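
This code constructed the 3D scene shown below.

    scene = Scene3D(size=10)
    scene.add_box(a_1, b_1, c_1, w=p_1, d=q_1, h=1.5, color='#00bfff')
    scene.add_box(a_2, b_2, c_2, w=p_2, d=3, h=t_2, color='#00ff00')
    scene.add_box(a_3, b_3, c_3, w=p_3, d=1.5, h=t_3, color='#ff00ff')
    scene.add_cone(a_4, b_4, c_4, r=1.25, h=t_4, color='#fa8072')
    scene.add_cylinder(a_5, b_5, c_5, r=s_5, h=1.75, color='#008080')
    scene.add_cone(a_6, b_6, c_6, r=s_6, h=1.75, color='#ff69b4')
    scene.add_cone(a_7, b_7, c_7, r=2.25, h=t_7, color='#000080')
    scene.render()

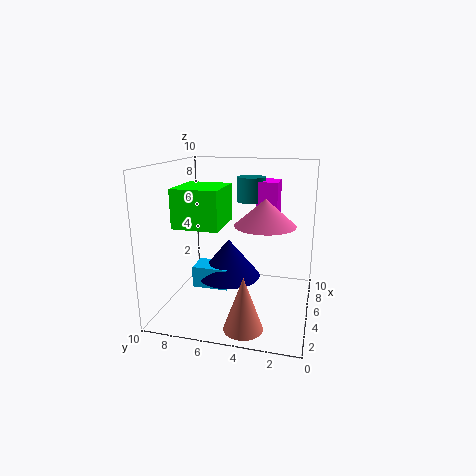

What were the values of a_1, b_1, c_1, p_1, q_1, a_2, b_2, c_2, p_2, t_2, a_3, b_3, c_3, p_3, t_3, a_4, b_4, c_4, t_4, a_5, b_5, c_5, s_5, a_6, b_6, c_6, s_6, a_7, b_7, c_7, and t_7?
a_1 = 3.75; b_1 = 5.5; c_1 = 1.5; p_1 = 1.75; q_1 = 2.5; a_2 = 2; b_2 = 5.5; c_2 = 6.25; p_2 = 3.25; t_2 = 2.5; a_3 = 6; b_3 = 2.5; c_3 = 6.25; p_3 = 2; t_3 = 2.5; a_4 = 1.5; b_4 = 3.75; c_4 = 0.25; t_4 = 3.5; a_5 = 6.75; b_5 = 4.5; c_5 = 7.25; s_5 = 1; a_6 = 4.25; b_6 = 3; c_6 = 6.25; s_6 = 2; a_7 = 5.25; b_7 = 5.75; c_7 = 2; t_7 = 2.75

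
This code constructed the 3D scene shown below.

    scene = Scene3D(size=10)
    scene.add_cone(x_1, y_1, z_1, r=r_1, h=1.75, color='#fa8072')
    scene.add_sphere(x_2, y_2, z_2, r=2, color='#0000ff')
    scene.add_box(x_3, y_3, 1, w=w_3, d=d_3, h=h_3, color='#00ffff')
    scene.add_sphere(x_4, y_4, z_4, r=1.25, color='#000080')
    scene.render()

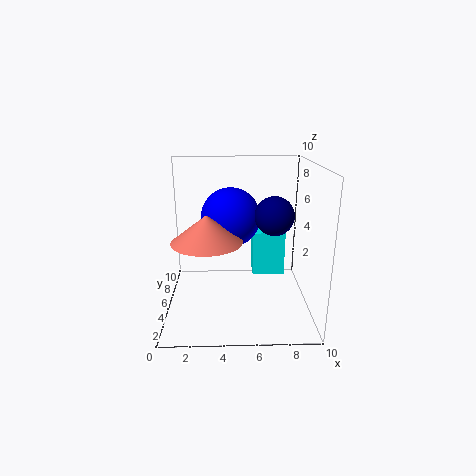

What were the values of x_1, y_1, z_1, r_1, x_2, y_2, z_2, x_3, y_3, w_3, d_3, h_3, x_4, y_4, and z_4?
x_1 = 3
y_1 = 3
z_1 = 5.5
r_1 = 2.25
x_2 = 4.5
y_2 = 5
z_2 = 6.5
x_3 = 6.25
y_3 = 7.25
w_3 = 2.5
d_3 = 2
h_3 = 3.5
x_4 = 7.25
y_4 = 3.5
z_4 = 7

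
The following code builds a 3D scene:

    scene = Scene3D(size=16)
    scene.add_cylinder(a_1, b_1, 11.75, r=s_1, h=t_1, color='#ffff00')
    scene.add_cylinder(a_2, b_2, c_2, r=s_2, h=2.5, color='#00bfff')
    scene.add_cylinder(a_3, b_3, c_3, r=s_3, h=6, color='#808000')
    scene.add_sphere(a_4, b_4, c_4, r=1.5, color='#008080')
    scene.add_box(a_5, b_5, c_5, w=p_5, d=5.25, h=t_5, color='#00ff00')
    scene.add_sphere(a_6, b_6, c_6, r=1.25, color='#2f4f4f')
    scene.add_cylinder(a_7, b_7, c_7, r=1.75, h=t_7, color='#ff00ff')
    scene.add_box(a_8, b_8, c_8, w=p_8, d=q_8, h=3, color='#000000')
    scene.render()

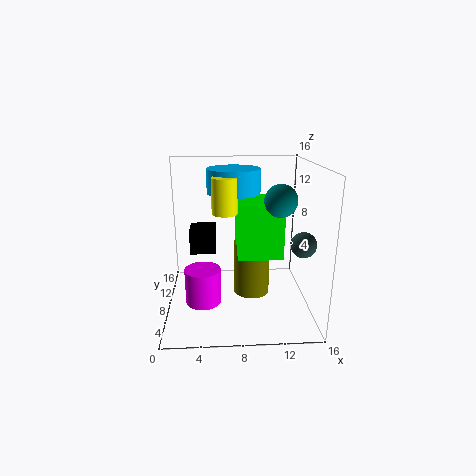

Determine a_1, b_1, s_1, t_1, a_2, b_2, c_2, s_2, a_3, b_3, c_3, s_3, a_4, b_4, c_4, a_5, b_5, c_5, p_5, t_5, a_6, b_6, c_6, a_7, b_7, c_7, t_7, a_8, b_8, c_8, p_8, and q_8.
a_1 = 6.5
b_1 = 4.75
s_1 = 1.25
t_1 = 3.5
a_2 = 7.5
b_2 = 7.25
c_2 = 13.25
s_2 = 2.75
a_3 = 9.5
b_3 = 7.5
c_3 = 1.75
s_3 = 2
a_4 = 11.5
b_4 = 2.5
c_4 = 13.5
a_5 = 7.75
b_5 = 3.5
c_5 = 7.25
p_5 = 4.5
t_5 = 5.5
a_6 = 14
b_6 = 3
c_6 = 9
a_7 = 4.25
b_7 = 3
c_7 = 3.25
t_7 = 3.5
a_8 = 2.25
b_8 = 11.75
c_8 = 4.5
p_8 = 3.25
q_8 = 3.75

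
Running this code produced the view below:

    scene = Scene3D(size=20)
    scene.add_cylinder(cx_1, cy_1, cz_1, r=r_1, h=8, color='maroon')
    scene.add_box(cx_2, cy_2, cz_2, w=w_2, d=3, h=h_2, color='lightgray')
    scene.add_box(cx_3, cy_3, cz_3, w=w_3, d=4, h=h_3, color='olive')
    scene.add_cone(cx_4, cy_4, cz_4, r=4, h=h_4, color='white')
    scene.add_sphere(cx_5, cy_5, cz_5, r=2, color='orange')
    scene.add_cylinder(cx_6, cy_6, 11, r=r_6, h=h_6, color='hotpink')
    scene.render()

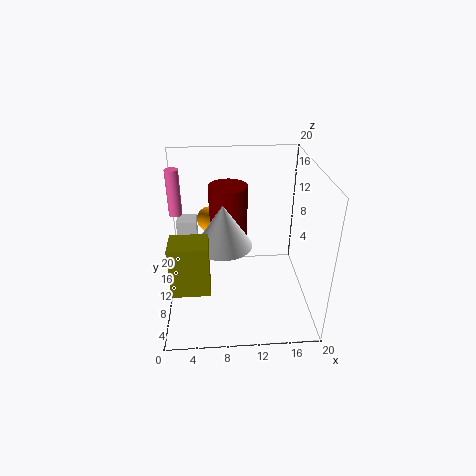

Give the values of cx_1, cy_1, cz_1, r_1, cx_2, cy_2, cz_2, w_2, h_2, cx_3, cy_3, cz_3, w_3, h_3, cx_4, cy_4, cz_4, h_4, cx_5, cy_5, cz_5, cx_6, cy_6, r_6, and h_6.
cx_1 = 9
cy_1 = 17
cz_1 = 7
r_1 = 3
cx_2 = 1
cy_2 = 15
cz_2 = 1
w_2 = 3
h_2 = 9
cx_3 = 1
cy_3 = 4
cz_3 = 5
w_3 = 5
h_3 = 7
cx_4 = 8
cy_4 = 10
cz_4 = 9
h_4 = 6
cx_5 = 6
cy_5 = 18
cz_5 = 9
cx_6 = 1
cy_6 = 16
r_6 = 1
h_6 = 7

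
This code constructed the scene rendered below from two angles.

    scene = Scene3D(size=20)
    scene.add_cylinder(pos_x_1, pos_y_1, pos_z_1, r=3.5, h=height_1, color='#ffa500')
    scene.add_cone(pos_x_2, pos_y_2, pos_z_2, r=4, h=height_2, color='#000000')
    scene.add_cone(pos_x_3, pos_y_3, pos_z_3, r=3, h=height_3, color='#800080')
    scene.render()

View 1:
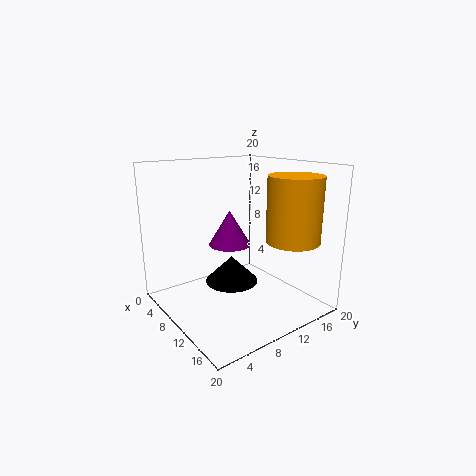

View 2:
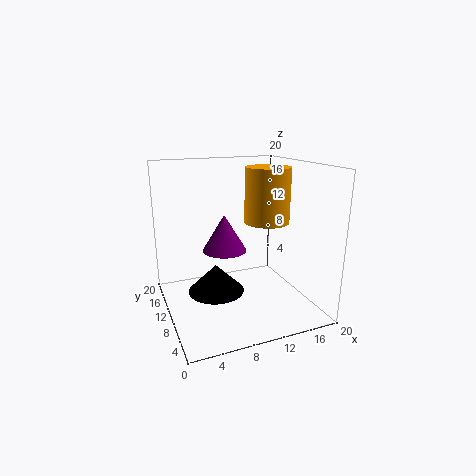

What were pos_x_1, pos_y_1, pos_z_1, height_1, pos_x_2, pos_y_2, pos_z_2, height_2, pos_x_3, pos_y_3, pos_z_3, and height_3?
pos_x_1 = 16.5, pos_y_1 = 14, pos_z_1 = 10.5, height_1 = 8.5, pos_x_2 = 7, pos_y_2 = 11, pos_z_2 = 2, height_2 = 4, pos_x_3 = 8, pos_y_3 = 10, pos_z_3 = 8.5, height_3 = 5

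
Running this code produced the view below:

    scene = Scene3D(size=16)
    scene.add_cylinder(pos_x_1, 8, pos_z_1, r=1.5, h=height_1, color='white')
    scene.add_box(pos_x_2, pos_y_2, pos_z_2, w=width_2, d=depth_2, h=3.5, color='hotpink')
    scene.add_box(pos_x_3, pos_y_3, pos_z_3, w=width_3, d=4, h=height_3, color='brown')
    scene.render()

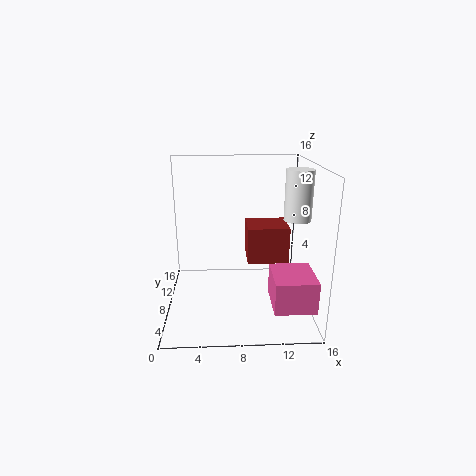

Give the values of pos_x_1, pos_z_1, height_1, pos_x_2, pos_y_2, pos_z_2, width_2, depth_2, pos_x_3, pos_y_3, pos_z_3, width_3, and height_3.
pos_x_1 = 14.5, pos_z_1 = 10, height_1 = 5.5, pos_x_2 = 11.5, pos_y_2 = 2.5, pos_z_2 = 1.5, width_2 = 4.5, depth_2 = 5, pos_x_3 = 9, pos_y_3 = 6.5, pos_z_3 = 5.5, width_3 = 4.5, height_3 = 4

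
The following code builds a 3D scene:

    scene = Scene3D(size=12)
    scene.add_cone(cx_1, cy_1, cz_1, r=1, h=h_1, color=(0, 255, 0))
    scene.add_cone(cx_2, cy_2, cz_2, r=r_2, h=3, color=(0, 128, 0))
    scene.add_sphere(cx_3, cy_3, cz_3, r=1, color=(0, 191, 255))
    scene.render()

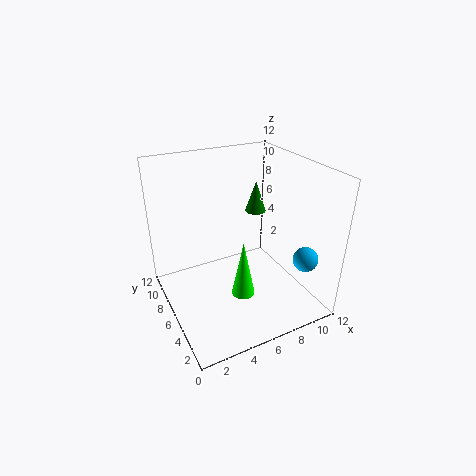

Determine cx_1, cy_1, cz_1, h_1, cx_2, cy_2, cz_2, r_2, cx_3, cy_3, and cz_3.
cx_1 = 6; cy_1 = 5; cz_1 = 1; h_1 = 5; cx_2 = 10; cy_2 = 10; cz_2 = 6; r_2 = 1; cx_3 = 10; cy_3 = 2; cz_3 = 5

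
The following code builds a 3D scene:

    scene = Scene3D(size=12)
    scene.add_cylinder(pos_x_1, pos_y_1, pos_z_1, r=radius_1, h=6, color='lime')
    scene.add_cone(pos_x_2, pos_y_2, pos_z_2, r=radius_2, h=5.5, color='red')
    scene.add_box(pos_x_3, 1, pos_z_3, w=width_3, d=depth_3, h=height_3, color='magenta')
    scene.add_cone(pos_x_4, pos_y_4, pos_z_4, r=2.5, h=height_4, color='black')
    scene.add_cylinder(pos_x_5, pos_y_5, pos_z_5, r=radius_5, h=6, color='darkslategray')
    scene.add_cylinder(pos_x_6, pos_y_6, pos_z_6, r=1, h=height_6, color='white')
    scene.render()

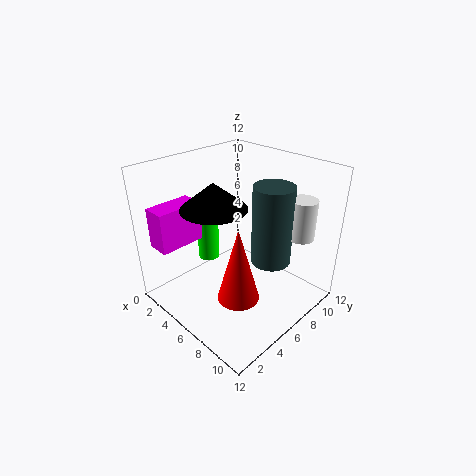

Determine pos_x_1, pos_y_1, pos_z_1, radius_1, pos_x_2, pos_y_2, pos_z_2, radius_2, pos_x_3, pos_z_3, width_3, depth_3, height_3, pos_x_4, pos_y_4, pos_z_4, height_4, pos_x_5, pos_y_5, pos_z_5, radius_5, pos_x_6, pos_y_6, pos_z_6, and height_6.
pos_x_1 = 1.5; pos_y_1 = 6.5; pos_z_1 = 2; radius_1 = 1; pos_x_2 = 9.5; pos_y_2 = 2.5; pos_z_2 = 4; radius_2 = 1.5; pos_x_3 = 0.5; pos_z_3 = 5; width_3 = 2; depth_3 = 4; height_3 = 3.5; pos_x_4 = 6; pos_y_4 = 3.5; pos_z_4 = 9.5; height_4 = 2; pos_x_5 = 9.5; pos_y_5 = 6; pos_z_5 = 5.5; radius_5 = 1.5; pos_x_6 = 11; pos_y_6 = 7.5; pos_z_6 = 7.5; height_6 = 3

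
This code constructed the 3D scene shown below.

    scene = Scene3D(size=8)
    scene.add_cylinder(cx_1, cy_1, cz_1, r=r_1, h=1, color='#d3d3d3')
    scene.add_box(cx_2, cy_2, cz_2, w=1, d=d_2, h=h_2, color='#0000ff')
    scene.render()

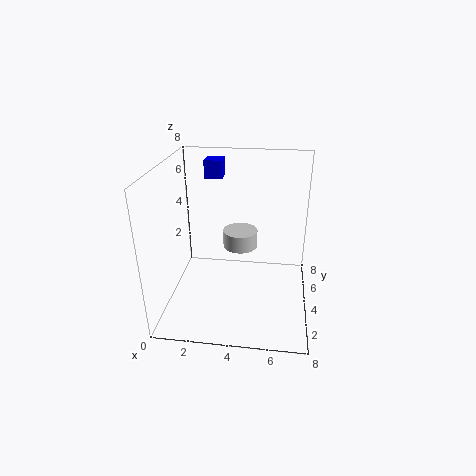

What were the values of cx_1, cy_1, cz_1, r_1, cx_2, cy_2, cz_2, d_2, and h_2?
cx_1 = 4, cy_1 = 5, cz_1 = 3, r_1 = 1, cx_2 = 2, cy_2 = 5, cz_2 = 7, d_2 = 1, h_2 = 1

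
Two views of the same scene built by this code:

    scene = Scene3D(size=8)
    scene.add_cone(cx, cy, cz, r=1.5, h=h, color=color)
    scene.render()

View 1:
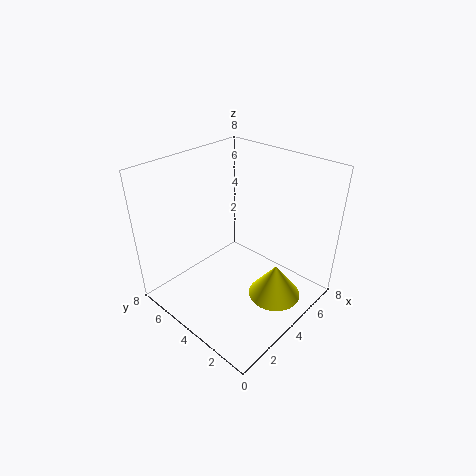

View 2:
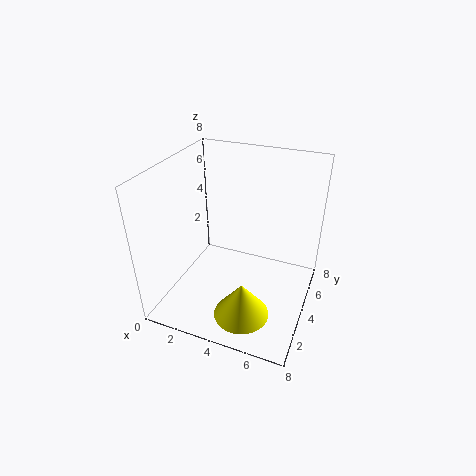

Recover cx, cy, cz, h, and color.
cx = 5
cy = 2
cz = 0.5
h = 2
color = 'yellow'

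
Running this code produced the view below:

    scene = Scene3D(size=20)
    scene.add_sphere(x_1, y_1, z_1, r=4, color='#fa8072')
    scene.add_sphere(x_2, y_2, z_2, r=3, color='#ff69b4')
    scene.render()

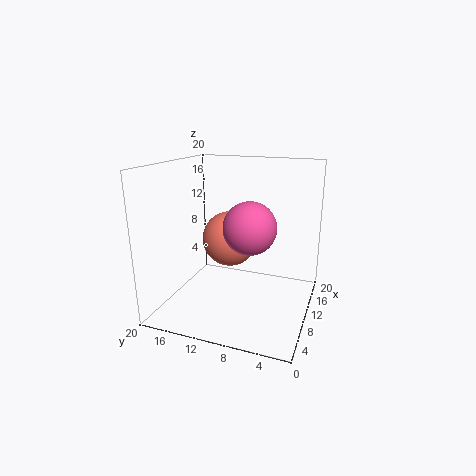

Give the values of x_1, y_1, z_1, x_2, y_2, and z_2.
x_1 = 12; y_1 = 12; z_1 = 9; x_2 = 3; y_2 = 6; z_2 = 14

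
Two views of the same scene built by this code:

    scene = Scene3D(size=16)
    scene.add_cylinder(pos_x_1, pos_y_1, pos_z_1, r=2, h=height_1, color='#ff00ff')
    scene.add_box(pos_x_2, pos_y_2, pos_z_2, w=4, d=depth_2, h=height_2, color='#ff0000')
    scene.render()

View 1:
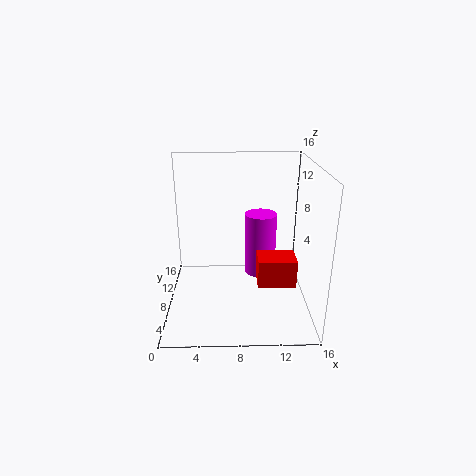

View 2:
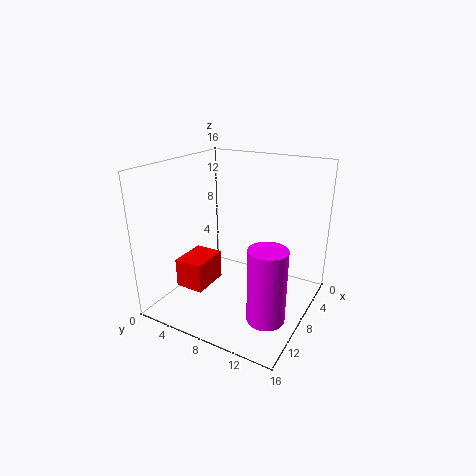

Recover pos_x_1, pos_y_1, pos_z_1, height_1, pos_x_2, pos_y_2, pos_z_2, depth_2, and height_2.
pos_x_1 = 11
pos_y_1 = 13
pos_z_1 = 1
height_1 = 8
pos_x_2 = 10
pos_y_2 = 4
pos_z_2 = 4
depth_2 = 3
height_2 = 3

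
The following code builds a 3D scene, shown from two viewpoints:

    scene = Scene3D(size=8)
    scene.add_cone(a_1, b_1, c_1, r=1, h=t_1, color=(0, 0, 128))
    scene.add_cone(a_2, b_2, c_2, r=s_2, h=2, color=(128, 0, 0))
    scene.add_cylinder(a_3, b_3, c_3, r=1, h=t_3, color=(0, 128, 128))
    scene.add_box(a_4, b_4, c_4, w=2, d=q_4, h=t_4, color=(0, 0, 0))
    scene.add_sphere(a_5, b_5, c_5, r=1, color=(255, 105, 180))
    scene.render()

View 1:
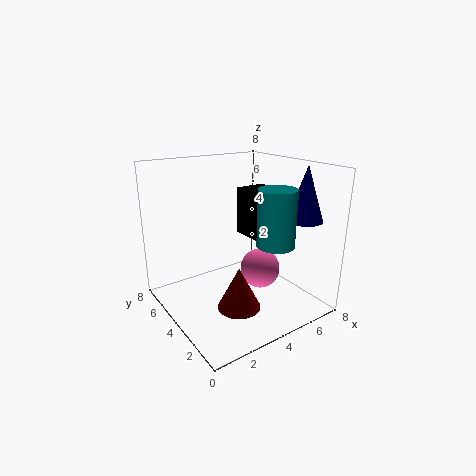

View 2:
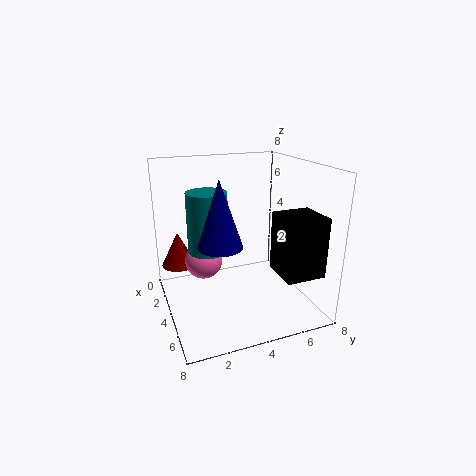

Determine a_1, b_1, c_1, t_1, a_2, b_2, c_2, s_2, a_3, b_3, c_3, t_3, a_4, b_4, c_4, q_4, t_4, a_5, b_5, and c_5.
a_1 = 7
b_1 = 2
c_1 = 5
t_1 = 3
a_2 = 2
b_2 = 1
c_2 = 2
s_2 = 1
a_3 = 5
b_3 = 2
c_3 = 4
t_3 = 3
a_4 = 6
b_4 = 5
c_4 = 3
q_4 = 2
t_4 = 3
a_5 = 4
b_5 = 2
c_5 = 3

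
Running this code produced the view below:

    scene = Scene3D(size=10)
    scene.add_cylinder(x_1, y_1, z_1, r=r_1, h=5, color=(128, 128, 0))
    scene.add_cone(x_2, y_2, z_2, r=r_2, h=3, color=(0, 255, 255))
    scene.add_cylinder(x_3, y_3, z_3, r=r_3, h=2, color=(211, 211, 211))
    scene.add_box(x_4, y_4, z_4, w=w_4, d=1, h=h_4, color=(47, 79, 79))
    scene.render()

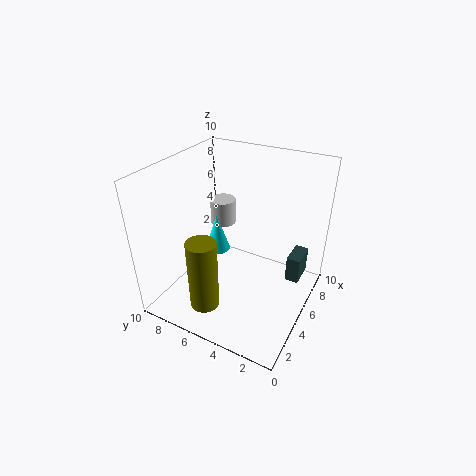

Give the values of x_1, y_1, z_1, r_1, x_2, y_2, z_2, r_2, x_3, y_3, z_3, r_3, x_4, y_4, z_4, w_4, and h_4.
x_1 = 2, y_1 = 6, z_1 = 1, r_1 = 1, x_2 = 7, y_2 = 8, z_2 = 2, r_2 = 1, x_3 = 8, y_3 = 8, z_3 = 4, r_3 = 1, x_4 = 7, y_4 = 1, z_4 = 1, w_4 = 2, h_4 = 2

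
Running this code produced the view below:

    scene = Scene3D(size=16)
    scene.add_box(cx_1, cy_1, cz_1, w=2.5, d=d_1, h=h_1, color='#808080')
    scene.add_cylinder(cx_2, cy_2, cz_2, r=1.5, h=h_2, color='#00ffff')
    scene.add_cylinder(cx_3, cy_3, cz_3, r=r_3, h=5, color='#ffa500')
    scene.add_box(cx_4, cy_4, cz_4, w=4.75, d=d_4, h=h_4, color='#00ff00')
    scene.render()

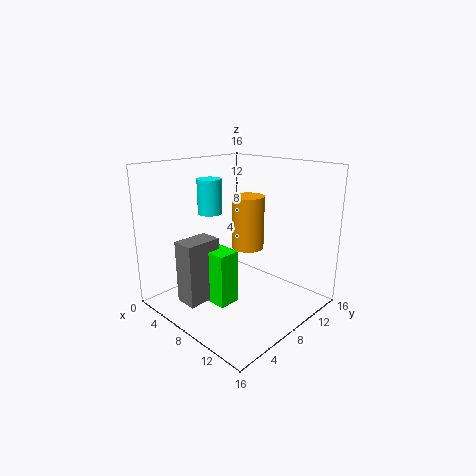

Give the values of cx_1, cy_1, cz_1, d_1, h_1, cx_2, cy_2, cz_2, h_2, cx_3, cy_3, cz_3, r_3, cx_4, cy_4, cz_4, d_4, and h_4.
cx_1 = 4.5, cy_1 = 2, cz_1 = 1.25, d_1 = 4, h_1 = 7, cx_2 = 2.25, cy_2 = 9, cz_2 = 9.5, h_2 = 4.25, cx_3 = 11.75, cy_3 = 5.5, cz_3 = 8.75, r_3 = 1.5, cx_4 = 4.25, cy_4 = 4.5, cz_4 = 1, d_4 = 2.5, h_4 = 6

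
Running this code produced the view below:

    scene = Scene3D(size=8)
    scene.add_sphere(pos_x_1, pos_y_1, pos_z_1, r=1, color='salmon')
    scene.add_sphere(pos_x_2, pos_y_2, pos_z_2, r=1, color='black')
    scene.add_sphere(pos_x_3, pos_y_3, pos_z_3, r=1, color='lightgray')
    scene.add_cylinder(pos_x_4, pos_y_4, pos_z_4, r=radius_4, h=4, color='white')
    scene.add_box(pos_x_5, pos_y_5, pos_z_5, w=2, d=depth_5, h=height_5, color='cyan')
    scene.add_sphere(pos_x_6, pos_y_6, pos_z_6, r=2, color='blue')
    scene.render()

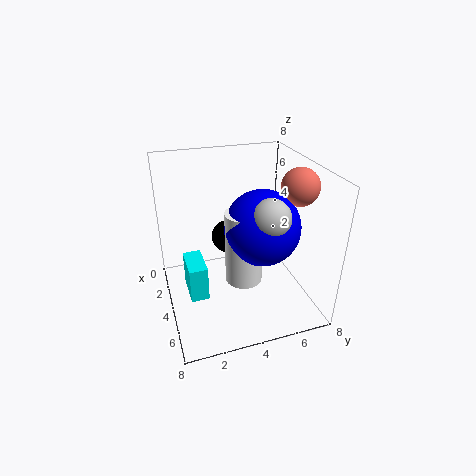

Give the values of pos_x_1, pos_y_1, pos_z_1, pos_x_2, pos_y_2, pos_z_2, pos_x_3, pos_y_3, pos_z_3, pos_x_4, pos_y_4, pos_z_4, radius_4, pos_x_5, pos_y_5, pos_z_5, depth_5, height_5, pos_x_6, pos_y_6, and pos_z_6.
pos_x_1 = 5
pos_y_1 = 7
pos_z_1 = 7
pos_x_2 = 2
pos_y_2 = 4
pos_z_2 = 3
pos_x_3 = 6
pos_y_3 = 5
pos_z_3 = 6
pos_x_4 = 5
pos_y_4 = 4
pos_z_4 = 2
radius_4 = 1
pos_x_5 = 3
pos_y_5 = 1
pos_z_5 = 1
depth_5 = 1
height_5 = 2
pos_x_6 = 5
pos_y_6 = 5
pos_z_6 = 5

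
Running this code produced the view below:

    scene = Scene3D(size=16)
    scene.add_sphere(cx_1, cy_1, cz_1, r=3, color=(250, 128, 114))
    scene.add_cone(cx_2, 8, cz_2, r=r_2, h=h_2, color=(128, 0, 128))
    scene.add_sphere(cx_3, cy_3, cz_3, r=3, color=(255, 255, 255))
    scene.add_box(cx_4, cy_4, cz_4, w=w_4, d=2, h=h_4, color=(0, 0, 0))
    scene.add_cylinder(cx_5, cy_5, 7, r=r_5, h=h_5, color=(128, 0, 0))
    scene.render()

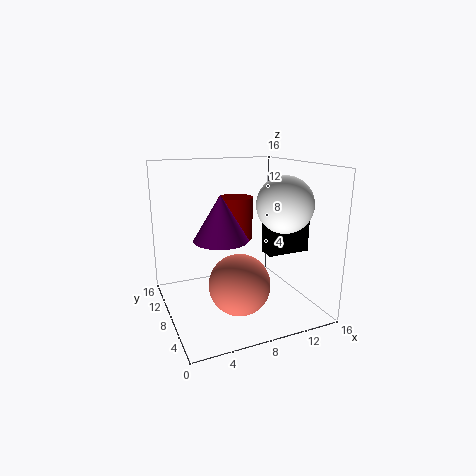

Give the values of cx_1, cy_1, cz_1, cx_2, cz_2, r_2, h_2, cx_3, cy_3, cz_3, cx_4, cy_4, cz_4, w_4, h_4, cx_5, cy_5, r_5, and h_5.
cx_1 = 6, cy_1 = 3, cz_1 = 5, cx_2 = 6, cz_2 = 8, r_2 = 3, h_2 = 5, cx_3 = 12, cy_3 = 5, cz_3 = 12, cx_4 = 11, cy_4 = 6, cz_4 = 6, w_4 = 5, h_4 = 7, cx_5 = 9, cy_5 = 11, r_5 = 2, h_5 = 5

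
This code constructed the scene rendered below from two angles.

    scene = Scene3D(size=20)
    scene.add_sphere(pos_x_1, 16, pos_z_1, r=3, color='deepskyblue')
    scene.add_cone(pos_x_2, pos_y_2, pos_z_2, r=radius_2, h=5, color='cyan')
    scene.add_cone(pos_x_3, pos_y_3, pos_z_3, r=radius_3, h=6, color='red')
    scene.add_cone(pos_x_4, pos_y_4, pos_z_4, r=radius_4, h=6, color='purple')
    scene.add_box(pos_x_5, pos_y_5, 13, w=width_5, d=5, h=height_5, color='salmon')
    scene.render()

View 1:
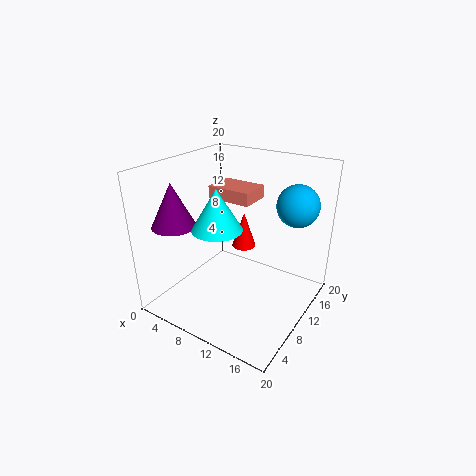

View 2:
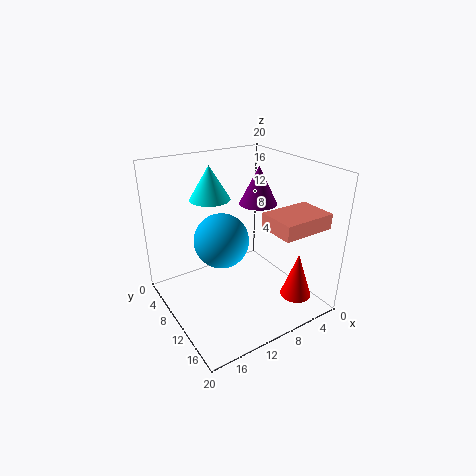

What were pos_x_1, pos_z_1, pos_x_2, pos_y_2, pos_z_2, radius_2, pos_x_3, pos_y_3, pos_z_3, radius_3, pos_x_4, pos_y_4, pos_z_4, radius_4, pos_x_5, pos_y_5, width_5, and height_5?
pos_x_1 = 16
pos_z_1 = 14
pos_x_2 = 11
pos_y_2 = 4
pos_z_2 = 14
radius_2 = 3
pos_x_3 = 6
pos_y_3 = 18
pos_z_3 = 4
radius_3 = 2
pos_x_4 = 3
pos_y_4 = 5
pos_z_4 = 12
radius_4 = 3
pos_x_5 = 2
pos_y_5 = 14
width_5 = 7
height_5 = 2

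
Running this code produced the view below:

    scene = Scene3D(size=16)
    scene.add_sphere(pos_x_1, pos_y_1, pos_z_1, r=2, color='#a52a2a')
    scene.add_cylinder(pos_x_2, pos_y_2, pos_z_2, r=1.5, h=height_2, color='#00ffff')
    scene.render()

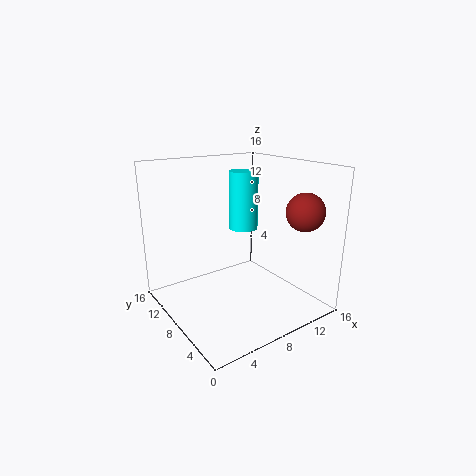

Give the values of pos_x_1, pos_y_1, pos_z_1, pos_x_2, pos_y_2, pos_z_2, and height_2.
pos_x_1 = 12.5, pos_y_1 = 2.5, pos_z_1 = 11.5, pos_x_2 = 8, pos_y_2 = 7, pos_z_2 = 9.5, height_2 = 6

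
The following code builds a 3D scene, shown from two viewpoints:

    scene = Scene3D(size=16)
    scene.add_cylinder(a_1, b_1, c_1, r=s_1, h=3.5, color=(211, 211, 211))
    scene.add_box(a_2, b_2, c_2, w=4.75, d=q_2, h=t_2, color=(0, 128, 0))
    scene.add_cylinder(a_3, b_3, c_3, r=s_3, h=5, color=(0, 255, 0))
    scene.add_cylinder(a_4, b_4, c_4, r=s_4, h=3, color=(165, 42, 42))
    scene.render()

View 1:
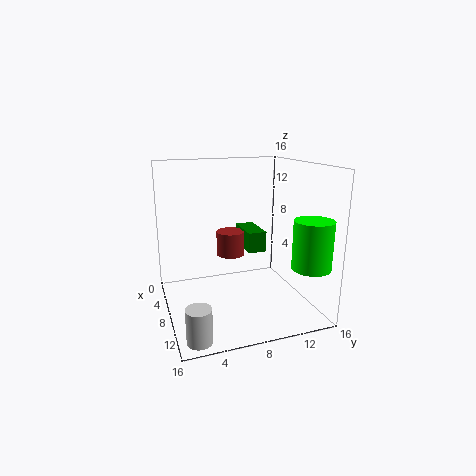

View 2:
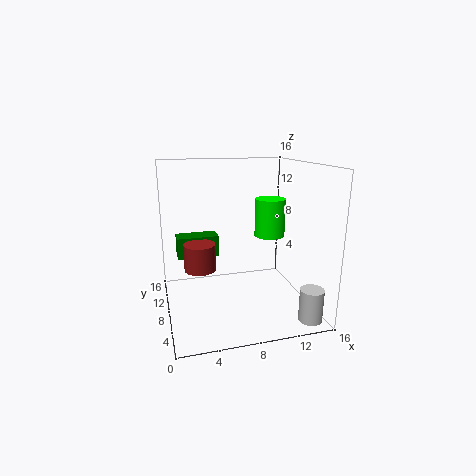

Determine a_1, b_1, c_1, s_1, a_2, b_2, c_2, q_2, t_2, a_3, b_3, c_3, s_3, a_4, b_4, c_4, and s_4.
a_1 = 14.25; b_1 = 2; c_1 = 0.25; s_1 = 1.25; a_2 = 1.5; b_2 = 10; c_2 = 5.25; q_2 = 2.25; t_2 = 2.5; a_3 = 14; b_3 = 13.75; c_3 = 6; s_3 = 2; a_4 = 3.75; b_4 = 8.5; c_4 = 4.5; s_4 = 1.75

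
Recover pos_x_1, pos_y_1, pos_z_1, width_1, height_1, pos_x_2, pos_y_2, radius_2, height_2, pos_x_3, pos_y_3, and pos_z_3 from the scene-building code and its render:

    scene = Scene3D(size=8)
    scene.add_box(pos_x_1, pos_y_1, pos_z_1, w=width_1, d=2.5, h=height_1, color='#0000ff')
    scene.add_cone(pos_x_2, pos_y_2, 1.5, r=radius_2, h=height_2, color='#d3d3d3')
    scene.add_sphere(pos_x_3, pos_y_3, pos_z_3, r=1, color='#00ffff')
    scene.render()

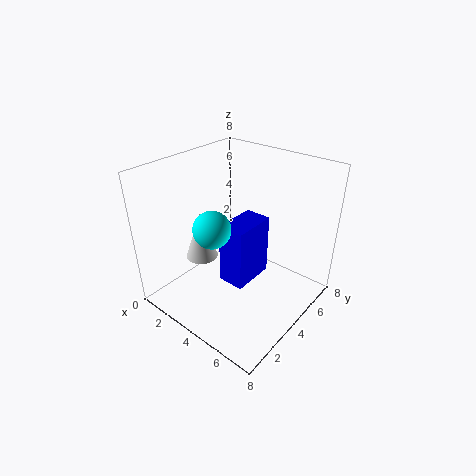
pos_x_1 = 3.5, pos_y_1 = 3, pos_z_1 = 1.5, width_1 = 1.5, height_1 = 3.5, pos_x_2 = 1, pos_y_2 = 4, radius_2 = 1, height_2 = 3, pos_x_3 = 3.5, pos_y_3 = 2.5, pos_z_3 = 5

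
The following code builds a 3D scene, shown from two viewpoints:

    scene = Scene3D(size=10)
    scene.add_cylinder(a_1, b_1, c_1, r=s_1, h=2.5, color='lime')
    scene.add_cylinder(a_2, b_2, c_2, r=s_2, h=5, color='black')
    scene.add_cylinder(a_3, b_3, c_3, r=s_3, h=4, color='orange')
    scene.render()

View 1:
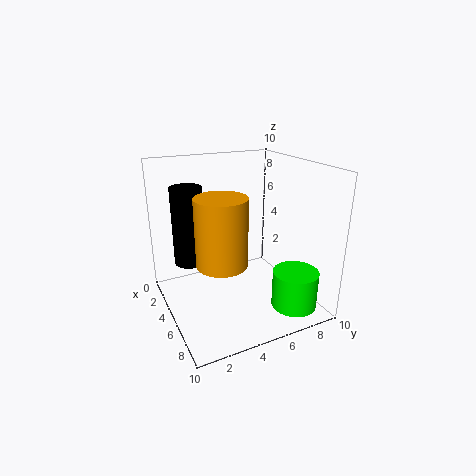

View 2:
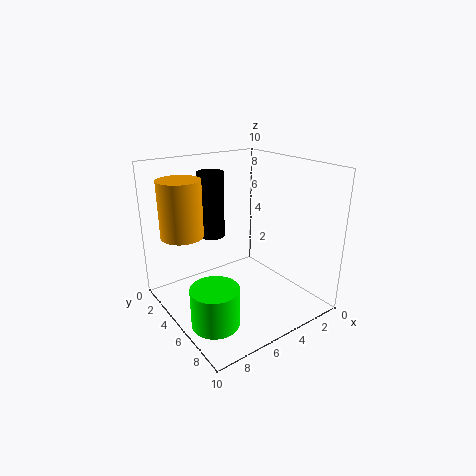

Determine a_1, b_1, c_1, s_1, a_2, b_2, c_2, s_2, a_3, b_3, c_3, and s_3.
a_1 = 8.5; b_1 = 7.5; c_1 = 1; s_1 = 1.5; a_2 = 5; b_2 = 1.5; c_2 = 4; s_2 = 1; a_3 = 8; b_3 = 2.5; c_3 = 5; s_3 = 1.5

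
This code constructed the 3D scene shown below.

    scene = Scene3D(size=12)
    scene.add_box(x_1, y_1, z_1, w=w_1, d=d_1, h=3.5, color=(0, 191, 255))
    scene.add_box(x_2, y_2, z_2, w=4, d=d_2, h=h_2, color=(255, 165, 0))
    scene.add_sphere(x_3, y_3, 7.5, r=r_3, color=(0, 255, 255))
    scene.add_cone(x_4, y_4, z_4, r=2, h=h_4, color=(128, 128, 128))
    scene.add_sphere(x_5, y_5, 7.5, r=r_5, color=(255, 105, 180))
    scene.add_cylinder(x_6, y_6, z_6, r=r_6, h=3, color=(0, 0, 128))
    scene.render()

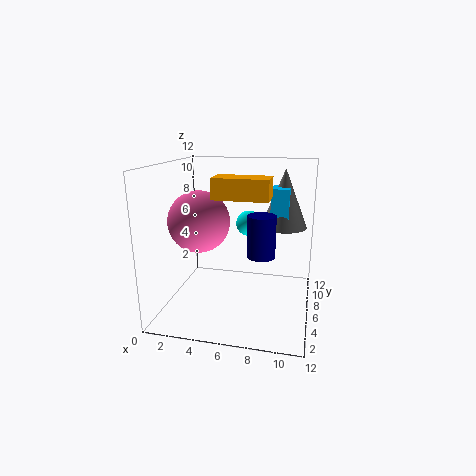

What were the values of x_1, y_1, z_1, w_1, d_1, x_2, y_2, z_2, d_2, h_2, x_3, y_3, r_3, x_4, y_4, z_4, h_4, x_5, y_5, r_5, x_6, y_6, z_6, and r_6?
x_1 = 8.5, y_1 = 7, z_1 = 6.5, w_1 = 1.5, d_1 = 2, x_2 = 5, y_2 = 2, z_2 = 10, d_2 = 2, h_2 = 1.5, x_3 = 7, y_3 = 5.5, r_3 = 1, x_4 = 9.5, y_4 = 8.5, z_4 = 6.5, h_4 = 5, x_5 = 3, y_5 = 5, r_5 = 2.5, x_6 = 8.5, y_6 = 2.5, z_6 = 6, r_6 = 1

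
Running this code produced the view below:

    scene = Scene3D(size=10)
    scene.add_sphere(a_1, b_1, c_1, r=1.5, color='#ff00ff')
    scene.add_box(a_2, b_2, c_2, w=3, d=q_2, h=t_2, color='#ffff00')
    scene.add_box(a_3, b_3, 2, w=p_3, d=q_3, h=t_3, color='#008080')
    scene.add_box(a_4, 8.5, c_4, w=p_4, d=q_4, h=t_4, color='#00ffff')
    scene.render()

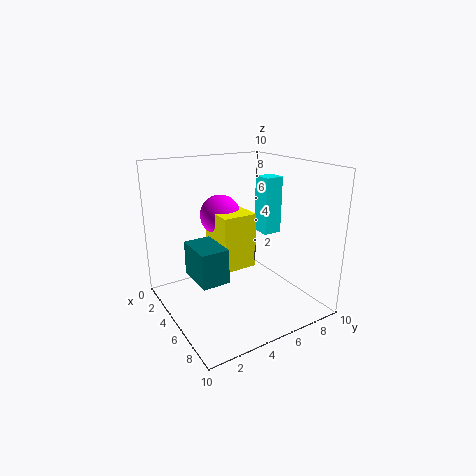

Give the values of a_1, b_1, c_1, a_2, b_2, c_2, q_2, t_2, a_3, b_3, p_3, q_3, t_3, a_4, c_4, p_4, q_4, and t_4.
a_1 = 2.5; b_1 = 5; c_1 = 6; a_2 = 2; b_2 = 4; c_2 = 2.5; q_2 = 2.5; t_2 = 4; a_3 = 2.5; b_3 = 2; p_3 = 3; q_3 = 2; t_3 = 2.5; a_4 = 2; c_4 = 4; p_4 = 1.5; q_4 = 1.5; t_4 = 4.5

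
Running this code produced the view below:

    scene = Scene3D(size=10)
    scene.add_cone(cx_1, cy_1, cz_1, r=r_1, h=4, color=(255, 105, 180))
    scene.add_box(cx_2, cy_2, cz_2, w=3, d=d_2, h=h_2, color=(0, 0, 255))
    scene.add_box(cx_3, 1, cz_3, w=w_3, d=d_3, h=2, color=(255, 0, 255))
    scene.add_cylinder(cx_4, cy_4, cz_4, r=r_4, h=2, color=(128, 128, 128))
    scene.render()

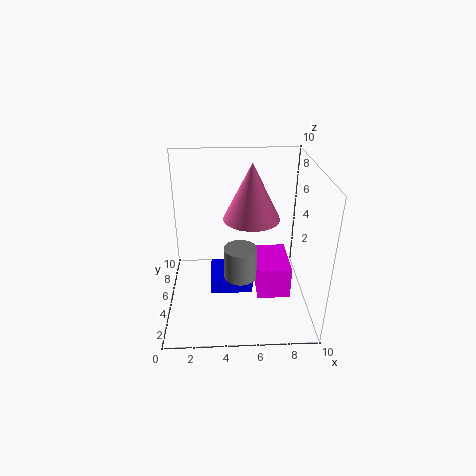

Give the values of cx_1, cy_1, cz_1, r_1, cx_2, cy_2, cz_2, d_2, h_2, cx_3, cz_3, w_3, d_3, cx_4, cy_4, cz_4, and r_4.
cx_1 = 6; cy_1 = 6; cz_1 = 6; r_1 = 2; cx_2 = 3; cy_2 = 4; cz_2 = 1; d_2 = 3; h_2 = 1; cx_3 = 6; cz_3 = 3; w_3 = 2; d_3 = 3; cx_4 = 5; cy_4 = 2; cz_4 = 4; r_4 = 1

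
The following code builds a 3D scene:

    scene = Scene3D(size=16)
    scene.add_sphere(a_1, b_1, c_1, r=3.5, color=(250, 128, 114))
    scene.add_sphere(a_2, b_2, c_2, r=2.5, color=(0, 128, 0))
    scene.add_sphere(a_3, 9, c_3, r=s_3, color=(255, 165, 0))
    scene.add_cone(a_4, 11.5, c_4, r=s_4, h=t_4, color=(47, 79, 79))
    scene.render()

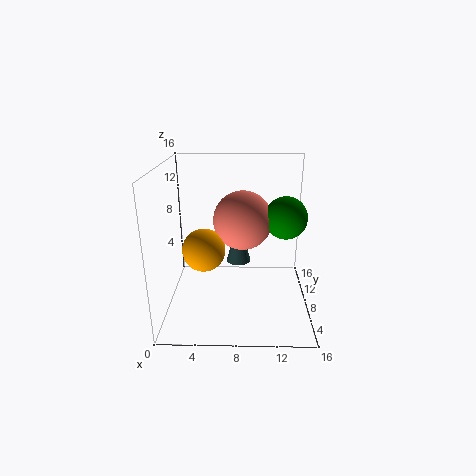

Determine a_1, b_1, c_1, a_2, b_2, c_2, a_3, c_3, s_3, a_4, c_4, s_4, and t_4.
a_1 = 8.5, b_1 = 11, c_1 = 9, a_2 = 13.5, b_2 = 10.5, c_2 = 9.5, a_3 = 4, c_3 = 6, s_3 = 2.5, a_4 = 8, c_4 = 3.5, s_4 = 1.5, t_4 = 5.5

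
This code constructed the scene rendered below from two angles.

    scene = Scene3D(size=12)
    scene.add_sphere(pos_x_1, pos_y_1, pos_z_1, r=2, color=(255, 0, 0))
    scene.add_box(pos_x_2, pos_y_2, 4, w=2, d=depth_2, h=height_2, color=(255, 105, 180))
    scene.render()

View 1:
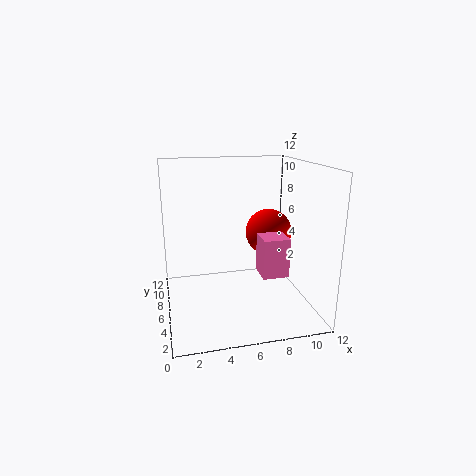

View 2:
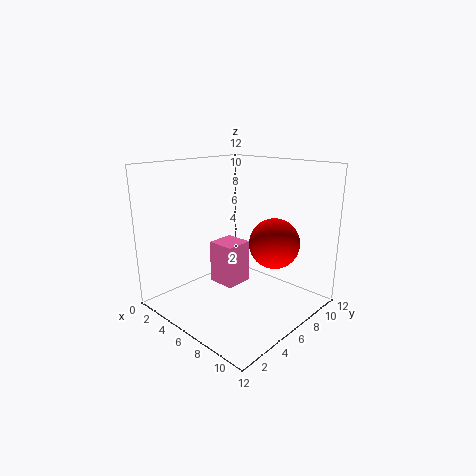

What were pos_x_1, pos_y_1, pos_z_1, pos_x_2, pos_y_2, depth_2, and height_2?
pos_x_1 = 9, pos_y_1 = 7, pos_z_1 = 6, pos_x_2 = 7, pos_y_2 = 2, depth_2 = 2, height_2 = 3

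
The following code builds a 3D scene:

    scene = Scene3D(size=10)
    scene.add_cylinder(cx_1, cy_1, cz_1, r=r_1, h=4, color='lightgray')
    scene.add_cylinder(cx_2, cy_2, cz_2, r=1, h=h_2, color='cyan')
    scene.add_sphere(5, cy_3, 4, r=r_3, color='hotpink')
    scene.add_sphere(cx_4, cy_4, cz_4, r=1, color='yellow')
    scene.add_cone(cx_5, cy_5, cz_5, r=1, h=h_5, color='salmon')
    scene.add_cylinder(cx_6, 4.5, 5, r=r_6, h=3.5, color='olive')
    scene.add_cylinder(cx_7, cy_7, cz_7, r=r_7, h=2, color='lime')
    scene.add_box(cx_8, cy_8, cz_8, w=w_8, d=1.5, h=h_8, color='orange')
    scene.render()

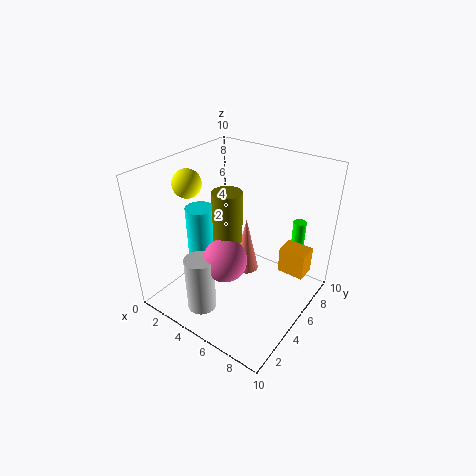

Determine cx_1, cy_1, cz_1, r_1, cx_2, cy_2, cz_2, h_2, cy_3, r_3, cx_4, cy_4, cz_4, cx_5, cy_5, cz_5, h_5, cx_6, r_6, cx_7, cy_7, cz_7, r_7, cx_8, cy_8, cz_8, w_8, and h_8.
cx_1 = 4; cy_1 = 2; cz_1 = 0.5; r_1 = 1; cx_2 = 2.5; cy_2 = 4; cz_2 = 3.5; h_2 = 3.5; cy_3 = 3.5; r_3 = 1.5; cx_4 = 1.5; cy_4 = 4; cz_4 = 8.5; cx_5 = 4; cy_5 = 7.5; cz_5 = 0.5; h_5 = 4.5; cx_6 = 4.5; r_6 = 1; cx_7 = 7.5; cy_7 = 9.5; cz_7 = 3; r_7 = 0.5; cx_8 = 7; cy_8 = 7.5; cz_8 = 1.5; w_8 = 2; h_8 = 2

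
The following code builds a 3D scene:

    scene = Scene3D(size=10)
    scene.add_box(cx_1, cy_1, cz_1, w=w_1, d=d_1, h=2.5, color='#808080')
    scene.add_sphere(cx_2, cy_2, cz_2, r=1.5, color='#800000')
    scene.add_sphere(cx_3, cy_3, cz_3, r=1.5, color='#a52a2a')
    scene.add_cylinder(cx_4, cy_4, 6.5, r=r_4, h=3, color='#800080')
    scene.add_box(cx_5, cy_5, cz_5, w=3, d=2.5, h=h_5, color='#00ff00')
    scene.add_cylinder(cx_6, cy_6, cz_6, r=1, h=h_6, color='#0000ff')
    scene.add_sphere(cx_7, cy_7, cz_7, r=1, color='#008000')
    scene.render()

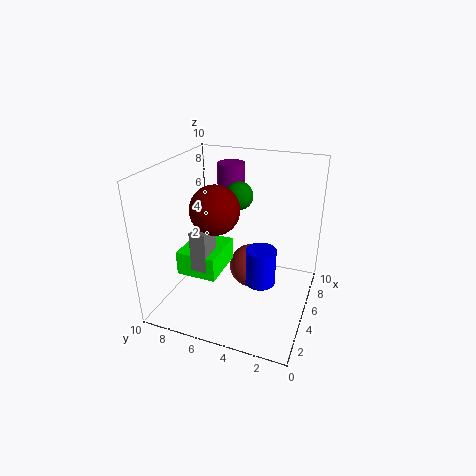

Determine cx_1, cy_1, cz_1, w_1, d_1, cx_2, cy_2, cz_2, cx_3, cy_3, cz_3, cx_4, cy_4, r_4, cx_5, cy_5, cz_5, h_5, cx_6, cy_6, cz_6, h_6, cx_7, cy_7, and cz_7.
cx_1 = 1, cy_1 = 5.5, cz_1 = 4.5, w_1 = 1.5, d_1 = 1, cx_2 = 2.5, cy_2 = 5.5, cz_2 = 8, cx_3 = 5, cy_3 = 4, cz_3 = 3, cx_4 = 7.5, cy_4 = 6.5, r_4 = 1, cx_5 = 1, cy_5 = 5, cz_5 = 4, h_5 = 1.5, cx_6 = 4, cy_6 = 3, cz_6 = 2.5, h_6 = 2.5, cx_7 = 6.5, cy_7 = 5.5, cz_7 = 7.5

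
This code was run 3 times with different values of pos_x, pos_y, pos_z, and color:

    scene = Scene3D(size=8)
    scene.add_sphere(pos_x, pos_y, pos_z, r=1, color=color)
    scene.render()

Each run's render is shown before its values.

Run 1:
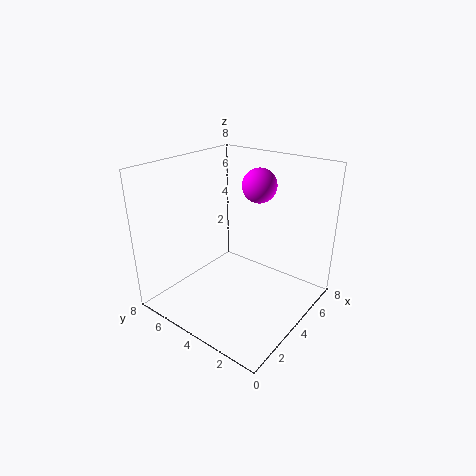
pos_x = 6
pos_y = 4
pos_z = 6.5
color = 'magenta'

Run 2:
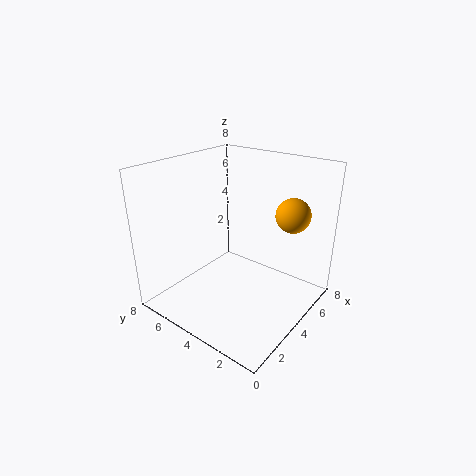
pos_x = 6.5
pos_y = 2
pos_z = 5
color = 'orange'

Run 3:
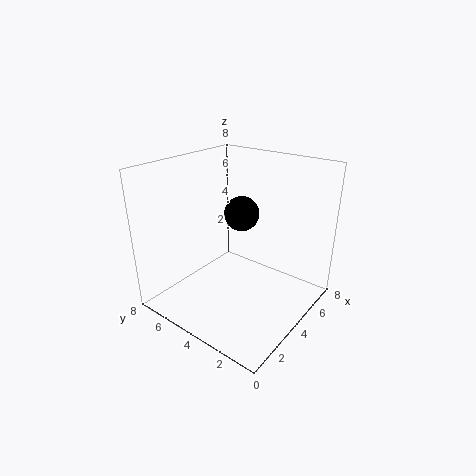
pos_x = 5
pos_y = 4.5
pos_z = 5
color = 'black'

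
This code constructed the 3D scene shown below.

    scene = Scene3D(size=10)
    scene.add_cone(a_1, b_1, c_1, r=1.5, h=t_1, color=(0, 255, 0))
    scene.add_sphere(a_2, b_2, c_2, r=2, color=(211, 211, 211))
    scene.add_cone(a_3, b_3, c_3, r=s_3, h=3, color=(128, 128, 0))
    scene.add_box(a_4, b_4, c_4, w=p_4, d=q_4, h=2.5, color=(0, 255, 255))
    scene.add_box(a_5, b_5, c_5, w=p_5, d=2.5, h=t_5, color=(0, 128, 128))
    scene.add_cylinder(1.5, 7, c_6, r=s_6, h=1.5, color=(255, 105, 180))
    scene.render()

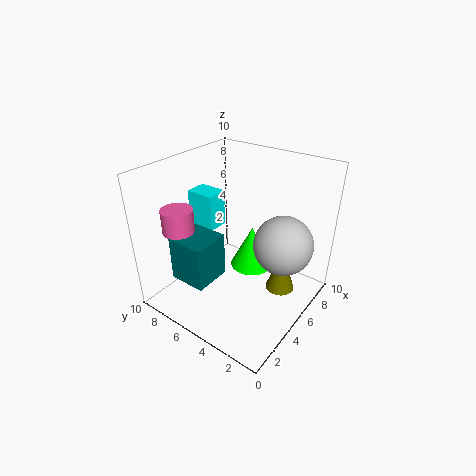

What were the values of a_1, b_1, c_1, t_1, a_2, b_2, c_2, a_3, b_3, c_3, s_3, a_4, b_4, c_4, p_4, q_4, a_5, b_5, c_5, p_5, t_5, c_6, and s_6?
a_1 = 6, b_1 = 4.5, c_1 = 2.5, t_1 = 3, a_2 = 6, b_2 = 2, c_2 = 5, a_3 = 6, b_3 = 2, c_3 = 1.5, s_3 = 1, a_4 = 4, b_4 = 6.5, c_4 = 5.5, p_4 = 1.5, q_4 = 2, a_5 = 1, b_5 = 5, c_5 = 3, p_5 = 2.5, t_5 = 3, c_6 = 6.5, s_6 = 1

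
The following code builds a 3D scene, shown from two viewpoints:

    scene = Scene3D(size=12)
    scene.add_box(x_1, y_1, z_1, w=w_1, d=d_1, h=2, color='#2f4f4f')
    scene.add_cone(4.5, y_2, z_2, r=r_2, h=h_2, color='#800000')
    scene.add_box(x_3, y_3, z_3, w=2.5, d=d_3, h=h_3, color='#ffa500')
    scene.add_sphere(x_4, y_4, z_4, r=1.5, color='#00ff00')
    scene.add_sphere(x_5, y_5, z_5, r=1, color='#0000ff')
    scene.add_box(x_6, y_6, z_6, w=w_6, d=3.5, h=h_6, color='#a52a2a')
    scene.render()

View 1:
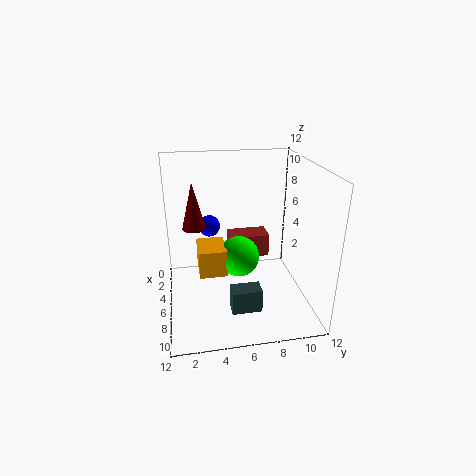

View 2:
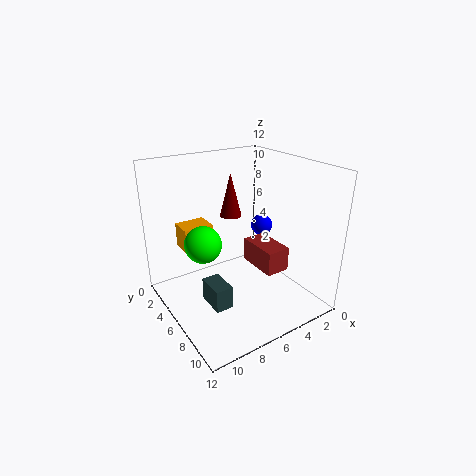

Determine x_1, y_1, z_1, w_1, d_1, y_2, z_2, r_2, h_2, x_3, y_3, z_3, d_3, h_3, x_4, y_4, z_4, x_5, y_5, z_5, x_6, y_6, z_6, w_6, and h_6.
x_1 = 7.5
y_1 = 5
z_1 = 0.5
w_1 = 1.5
d_1 = 2.5
y_2 = 2.5
z_2 = 6.5
r_2 = 1
h_2 = 4
x_3 = 7.5
y_3 = 2.5
z_3 = 5
d_3 = 2
h_3 = 2
x_4 = 9
y_4 = 5.5
z_4 = 6
x_5 = 2
y_5 = 4
z_5 = 5.5
x_6 = 3
y_6 = 5.5
z_6 = 3.5
w_6 = 2
h_6 = 2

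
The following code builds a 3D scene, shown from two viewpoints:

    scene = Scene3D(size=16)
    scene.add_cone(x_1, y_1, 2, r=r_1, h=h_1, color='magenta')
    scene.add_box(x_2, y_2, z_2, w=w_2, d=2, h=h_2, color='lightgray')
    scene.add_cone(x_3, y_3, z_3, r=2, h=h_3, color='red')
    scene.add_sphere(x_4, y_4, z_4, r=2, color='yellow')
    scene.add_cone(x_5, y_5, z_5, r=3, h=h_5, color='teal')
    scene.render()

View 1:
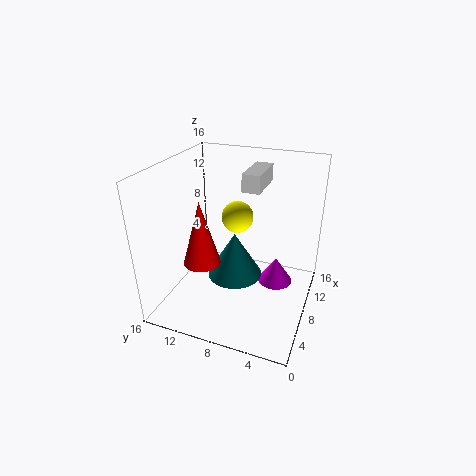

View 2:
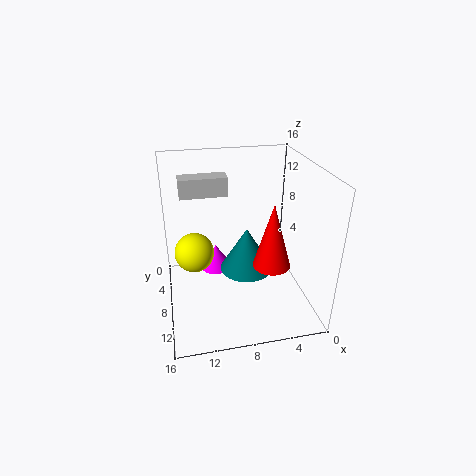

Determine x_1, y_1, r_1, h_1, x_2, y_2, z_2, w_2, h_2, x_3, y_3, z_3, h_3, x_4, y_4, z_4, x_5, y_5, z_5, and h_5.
x_1 = 10; y_1 = 4; r_1 = 2; h_1 = 3; x_2 = 9; y_2 = 6; z_2 = 13; w_2 = 5; h_2 = 2; x_3 = 5; y_3 = 11; z_3 = 6; h_3 = 7; x_4 = 13; y_4 = 10; z_4 = 8; x_5 = 7; y_5 = 8; z_5 = 4; h_5 = 5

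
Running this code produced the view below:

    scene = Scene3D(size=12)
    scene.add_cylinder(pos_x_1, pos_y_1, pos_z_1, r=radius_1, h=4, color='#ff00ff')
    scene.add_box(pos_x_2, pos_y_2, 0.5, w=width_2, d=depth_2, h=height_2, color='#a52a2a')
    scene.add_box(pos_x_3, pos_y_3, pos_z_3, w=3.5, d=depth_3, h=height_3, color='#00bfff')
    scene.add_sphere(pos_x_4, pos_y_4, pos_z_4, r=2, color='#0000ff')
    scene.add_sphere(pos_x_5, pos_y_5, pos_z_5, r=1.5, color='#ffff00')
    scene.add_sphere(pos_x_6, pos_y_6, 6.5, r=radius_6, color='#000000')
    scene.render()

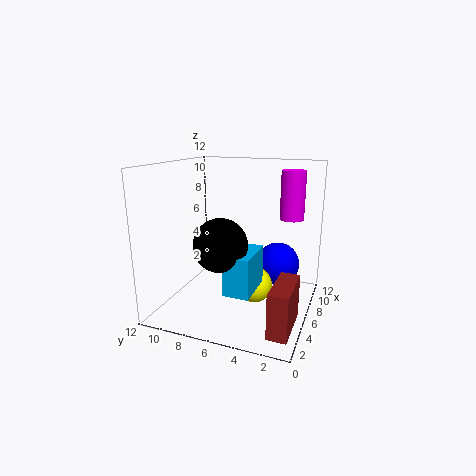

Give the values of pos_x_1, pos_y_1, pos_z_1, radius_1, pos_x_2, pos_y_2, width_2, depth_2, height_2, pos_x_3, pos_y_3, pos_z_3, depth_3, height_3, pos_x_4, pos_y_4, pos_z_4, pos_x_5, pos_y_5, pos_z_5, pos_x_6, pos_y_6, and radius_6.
pos_x_1 = 8
pos_y_1 = 2
pos_z_1 = 7.5
radius_1 = 1
pos_x_2 = 1
pos_y_2 = 0.5
width_2 = 4
depth_2 = 1.5
height_2 = 3.5
pos_x_3 = 1.5
pos_y_3 = 3.5
pos_z_3 = 3
depth_3 = 2
height_3 = 3
pos_x_4 = 10
pos_y_4 = 3.5
pos_z_4 = 2.5
pos_x_5 = 6
pos_y_5 = 4.5
pos_z_5 = 2
pos_x_6 = 2.5
pos_y_6 = 6
radius_6 = 2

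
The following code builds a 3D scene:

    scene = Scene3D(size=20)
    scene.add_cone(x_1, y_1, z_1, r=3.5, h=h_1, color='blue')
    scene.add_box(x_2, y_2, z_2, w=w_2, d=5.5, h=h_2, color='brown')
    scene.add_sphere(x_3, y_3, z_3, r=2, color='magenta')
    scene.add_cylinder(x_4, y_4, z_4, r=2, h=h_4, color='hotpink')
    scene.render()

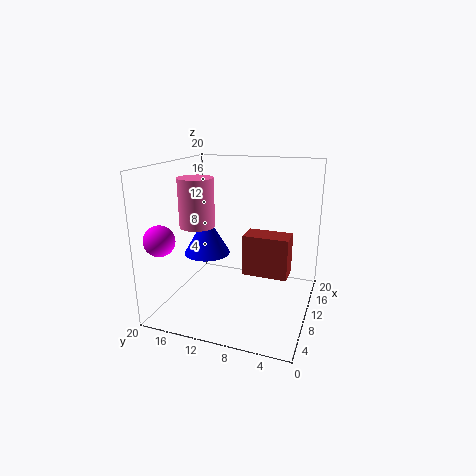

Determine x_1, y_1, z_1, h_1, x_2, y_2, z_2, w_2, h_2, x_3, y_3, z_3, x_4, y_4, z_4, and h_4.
x_1 = 12.5; y_1 = 16; z_1 = 6; h_1 = 6; x_2 = 4.5; y_2 = 2; z_2 = 7.5; w_2 = 3; h_2 = 5; x_3 = 3; y_3 = 18; z_3 = 11; x_4 = 2; y_4 = 12; z_4 = 14; h_4 = 5.5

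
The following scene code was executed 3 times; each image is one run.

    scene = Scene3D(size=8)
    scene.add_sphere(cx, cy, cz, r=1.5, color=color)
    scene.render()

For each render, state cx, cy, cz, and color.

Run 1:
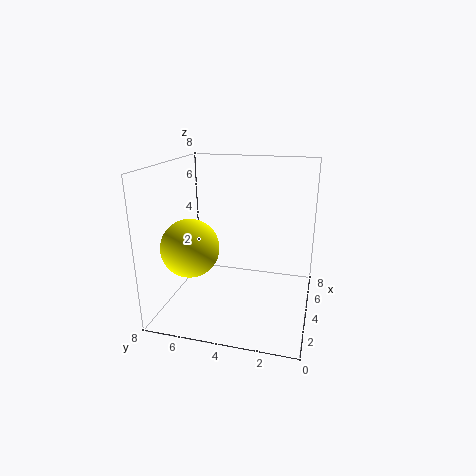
cx = 2; cy = 6; cz = 4; color = 'yellow'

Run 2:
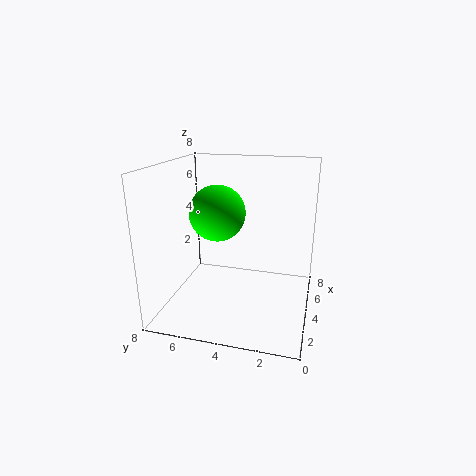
cx = 3.5; cy = 5; cz = 5.5; color = 'lime'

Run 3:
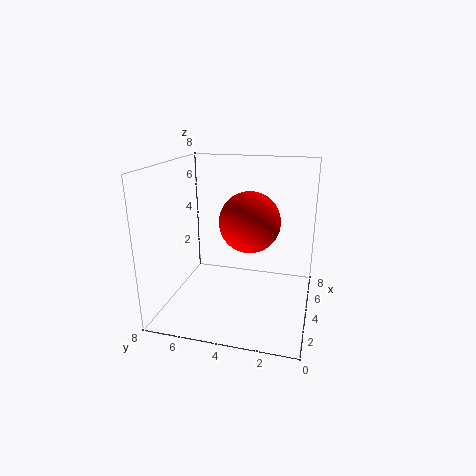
cx = 2.5; cy = 3; cz = 5.5; color = 'red'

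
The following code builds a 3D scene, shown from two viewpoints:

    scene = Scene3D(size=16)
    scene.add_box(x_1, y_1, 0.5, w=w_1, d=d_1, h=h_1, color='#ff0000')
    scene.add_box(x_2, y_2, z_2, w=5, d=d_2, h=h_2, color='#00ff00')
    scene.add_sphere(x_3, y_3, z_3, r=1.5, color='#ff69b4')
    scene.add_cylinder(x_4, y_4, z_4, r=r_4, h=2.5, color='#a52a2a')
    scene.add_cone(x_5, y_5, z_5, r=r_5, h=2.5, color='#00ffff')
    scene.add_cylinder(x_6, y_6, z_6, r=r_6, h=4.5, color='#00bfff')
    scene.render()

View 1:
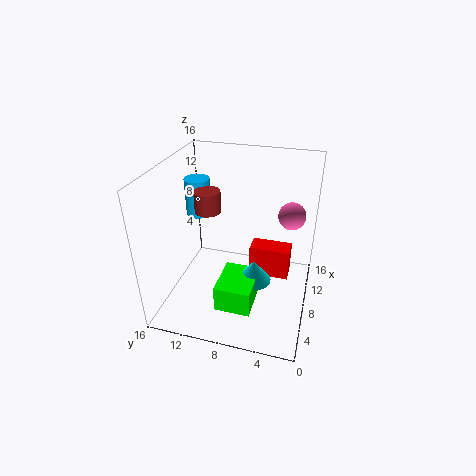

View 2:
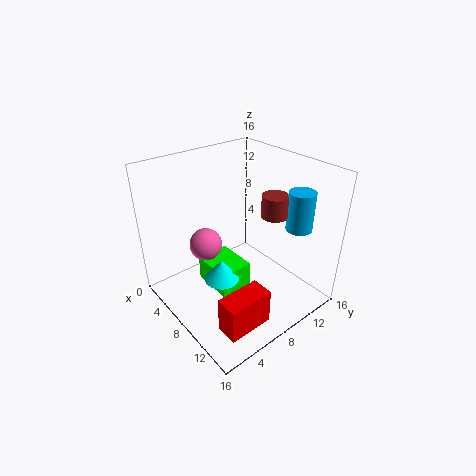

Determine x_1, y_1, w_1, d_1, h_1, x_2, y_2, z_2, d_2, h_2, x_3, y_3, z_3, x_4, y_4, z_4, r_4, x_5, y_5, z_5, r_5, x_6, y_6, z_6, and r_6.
x_1 = 11.5, y_1 = 2.5, w_1 = 2.5, d_1 = 5, h_1 = 4, x_2 = 3.5, y_2 = 5.5, z_2 = 1, d_2 = 4, h_2 = 3, x_3 = 10, y_3 = 2.5, z_3 = 10.5, x_4 = 9.5, y_4 = 12, z_4 = 10, r_4 = 1.5, x_5 = 7.5, y_5 = 6, z_5 = 3, r_5 = 2, x_6 = 11.5, y_6 = 14, z_6 = 8.5, r_6 = 1.5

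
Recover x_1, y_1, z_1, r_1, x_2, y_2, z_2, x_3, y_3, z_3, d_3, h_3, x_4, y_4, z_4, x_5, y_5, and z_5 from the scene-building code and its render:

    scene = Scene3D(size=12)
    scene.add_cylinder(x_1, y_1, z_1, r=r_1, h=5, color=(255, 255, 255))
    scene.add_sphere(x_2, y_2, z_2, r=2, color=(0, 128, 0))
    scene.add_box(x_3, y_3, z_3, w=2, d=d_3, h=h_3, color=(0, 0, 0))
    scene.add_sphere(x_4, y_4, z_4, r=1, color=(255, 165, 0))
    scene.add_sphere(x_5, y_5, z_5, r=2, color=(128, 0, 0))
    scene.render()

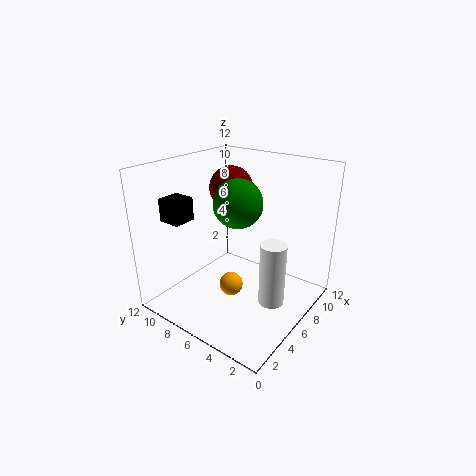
x_1 = 5; y_1 = 2; z_1 = 2; r_1 = 1; x_2 = 6; y_2 = 6; z_2 = 9; x_3 = 3; y_3 = 10; z_3 = 7; d_3 = 2; h_3 = 2; x_4 = 5; y_4 = 6; z_4 = 2; x_5 = 9; y_5 = 9; z_5 = 9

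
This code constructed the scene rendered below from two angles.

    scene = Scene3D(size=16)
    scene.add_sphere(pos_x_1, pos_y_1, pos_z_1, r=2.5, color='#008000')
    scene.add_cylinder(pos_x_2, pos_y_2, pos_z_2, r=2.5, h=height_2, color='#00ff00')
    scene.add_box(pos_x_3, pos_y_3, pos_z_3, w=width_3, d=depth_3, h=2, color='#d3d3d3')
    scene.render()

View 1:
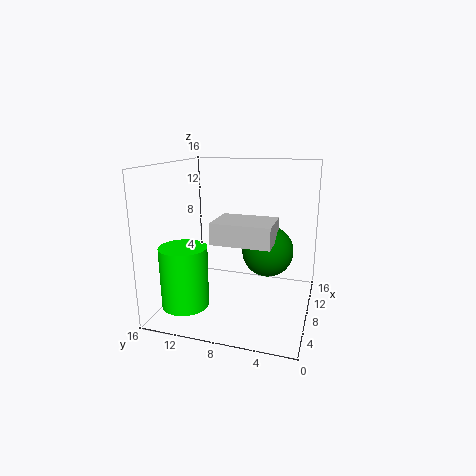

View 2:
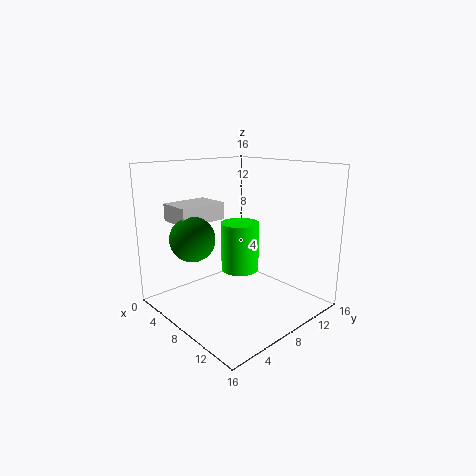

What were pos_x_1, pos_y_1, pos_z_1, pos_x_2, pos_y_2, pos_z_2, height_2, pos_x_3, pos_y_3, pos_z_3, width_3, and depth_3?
pos_x_1 = 5
pos_y_1 = 4
pos_z_1 = 8
pos_x_2 = 3.5
pos_y_2 = 12.5
pos_z_2 = 1.5
height_2 = 6.5
pos_x_3 = 1
pos_y_3 = 3
pos_z_3 = 9.5
width_3 = 4
depth_3 = 5.5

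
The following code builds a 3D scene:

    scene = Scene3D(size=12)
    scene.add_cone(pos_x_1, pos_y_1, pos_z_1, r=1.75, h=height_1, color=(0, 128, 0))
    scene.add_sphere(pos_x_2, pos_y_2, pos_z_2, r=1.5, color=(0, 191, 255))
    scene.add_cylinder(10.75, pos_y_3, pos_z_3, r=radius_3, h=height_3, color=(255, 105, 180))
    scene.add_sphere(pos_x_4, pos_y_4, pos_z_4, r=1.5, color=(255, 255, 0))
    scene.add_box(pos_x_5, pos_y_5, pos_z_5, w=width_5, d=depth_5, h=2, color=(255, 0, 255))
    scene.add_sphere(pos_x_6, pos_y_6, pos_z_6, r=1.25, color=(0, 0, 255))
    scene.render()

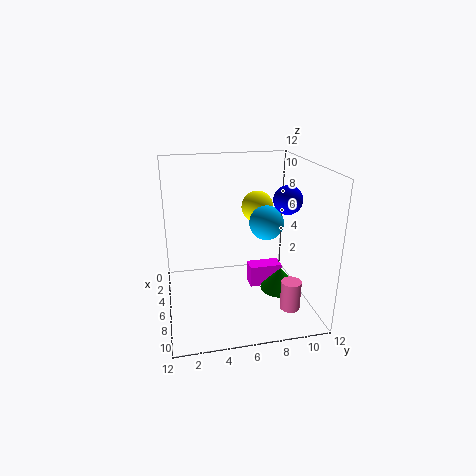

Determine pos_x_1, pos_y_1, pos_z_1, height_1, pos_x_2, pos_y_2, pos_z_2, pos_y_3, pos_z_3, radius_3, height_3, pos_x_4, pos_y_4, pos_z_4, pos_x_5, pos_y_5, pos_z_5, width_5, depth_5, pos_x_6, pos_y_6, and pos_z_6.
pos_x_1 = 5.75; pos_y_1 = 10; pos_z_1 = 0.5; height_1 = 2; pos_x_2 = 5; pos_y_2 = 8.75; pos_z_2 = 6.75; pos_y_3 = 9; pos_z_3 = 2; radius_3 = 0.75; height_3 = 2.25; pos_x_4 = 2; pos_y_4 = 8.75; pos_z_4 = 7.25; pos_x_5 = 3.25; pos_y_5 = 7.5; pos_z_5 = 0.25; width_5 = 1.5; depth_5 = 3; pos_x_6 = 5.25; pos_y_6 = 10.5; pos_z_6 = 8.75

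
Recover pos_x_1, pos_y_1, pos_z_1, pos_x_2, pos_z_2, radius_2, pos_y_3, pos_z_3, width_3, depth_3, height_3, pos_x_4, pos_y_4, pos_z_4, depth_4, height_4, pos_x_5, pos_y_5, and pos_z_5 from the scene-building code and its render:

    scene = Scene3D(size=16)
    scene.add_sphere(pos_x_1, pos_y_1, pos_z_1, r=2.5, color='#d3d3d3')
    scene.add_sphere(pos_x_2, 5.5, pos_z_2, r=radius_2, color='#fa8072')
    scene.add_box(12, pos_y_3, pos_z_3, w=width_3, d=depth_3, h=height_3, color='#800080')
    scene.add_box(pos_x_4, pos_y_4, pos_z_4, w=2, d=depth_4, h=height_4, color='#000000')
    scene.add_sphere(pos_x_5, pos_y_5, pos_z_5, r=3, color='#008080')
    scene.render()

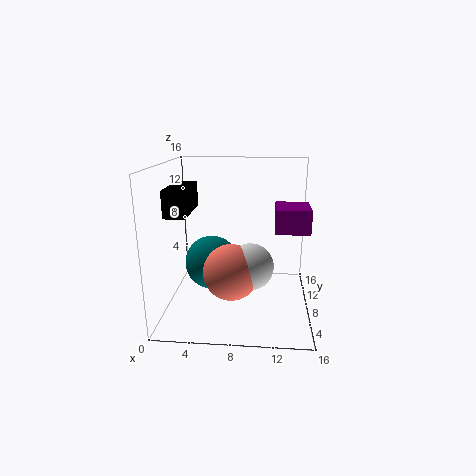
pos_x_1 = 9.5
pos_y_1 = 6
pos_z_1 = 5.5
pos_x_2 = 7.5
pos_z_2 = 5
radius_2 = 3
pos_y_3 = 5
pos_z_3 = 9.5
width_3 = 3.5
depth_3 = 4
height_3 = 2.5
pos_x_4 = 2
pos_y_4 = 1
pos_z_4 = 12
depth_4 = 5.5
height_4 = 2.5
pos_x_5 = 5
pos_y_5 = 8
pos_z_5 = 5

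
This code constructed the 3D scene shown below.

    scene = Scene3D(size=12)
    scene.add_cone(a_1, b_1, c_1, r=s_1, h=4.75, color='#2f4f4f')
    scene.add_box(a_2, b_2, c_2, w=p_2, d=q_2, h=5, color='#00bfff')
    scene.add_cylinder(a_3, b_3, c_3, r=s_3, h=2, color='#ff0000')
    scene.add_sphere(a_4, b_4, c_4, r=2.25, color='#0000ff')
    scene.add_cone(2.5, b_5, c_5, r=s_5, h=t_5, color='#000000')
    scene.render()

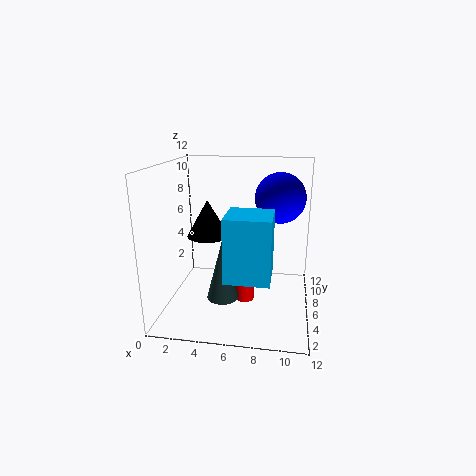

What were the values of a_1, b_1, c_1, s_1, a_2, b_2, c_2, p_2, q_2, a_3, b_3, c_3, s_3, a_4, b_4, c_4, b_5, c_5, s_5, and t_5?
a_1 = 5.25; b_1 = 3.25; c_1 = 2; s_1 = 1.25; a_2 = 5.5; b_2 = 2; c_2 = 3.75; p_2 = 3.5; q_2 = 3.5; a_3 = 6.75; b_3 = 5; c_3 = 1; s_3 = 0.75; a_4 = 9.25; b_4 = 9.25; c_4 = 8.75; b_5 = 9.5; c_5 = 4.75; s_5 = 2; t_5 = 3.5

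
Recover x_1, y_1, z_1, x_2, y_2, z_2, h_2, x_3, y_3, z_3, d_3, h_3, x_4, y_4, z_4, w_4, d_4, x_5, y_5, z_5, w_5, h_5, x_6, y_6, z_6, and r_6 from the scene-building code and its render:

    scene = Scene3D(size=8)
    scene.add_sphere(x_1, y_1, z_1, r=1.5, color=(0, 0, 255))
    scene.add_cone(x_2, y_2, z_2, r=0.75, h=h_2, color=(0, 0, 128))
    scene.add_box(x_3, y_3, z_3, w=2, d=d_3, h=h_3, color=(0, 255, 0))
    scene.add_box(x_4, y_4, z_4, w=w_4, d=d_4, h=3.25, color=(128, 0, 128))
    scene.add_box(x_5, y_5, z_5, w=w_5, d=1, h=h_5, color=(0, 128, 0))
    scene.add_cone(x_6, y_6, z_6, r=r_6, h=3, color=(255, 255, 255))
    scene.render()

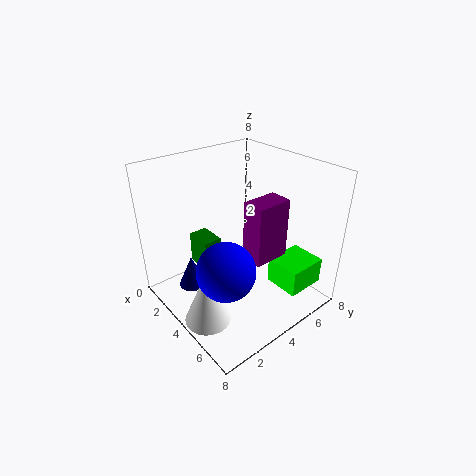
x_1 = 5.5
y_1 = 2
z_1 = 3.5
x_2 = 3
y_2 = 1.5
z_2 = 1.5
h_2 = 1.75
x_3 = 5.25
y_3 = 5.25
z_3 = 1.25
d_3 = 2.25
h_3 = 1.5
x_4 = 4.75
y_4 = 3.75
z_4 = 3.25
w_4 = 1.25
d_4 = 2
x_5 = 2.25
y_5 = 2
z_5 = 2.5
w_5 = 1.5
h_5 = 1.75
x_6 = 4.75
y_6 = 1.25
z_6 = 0.25
r_6 = 1.25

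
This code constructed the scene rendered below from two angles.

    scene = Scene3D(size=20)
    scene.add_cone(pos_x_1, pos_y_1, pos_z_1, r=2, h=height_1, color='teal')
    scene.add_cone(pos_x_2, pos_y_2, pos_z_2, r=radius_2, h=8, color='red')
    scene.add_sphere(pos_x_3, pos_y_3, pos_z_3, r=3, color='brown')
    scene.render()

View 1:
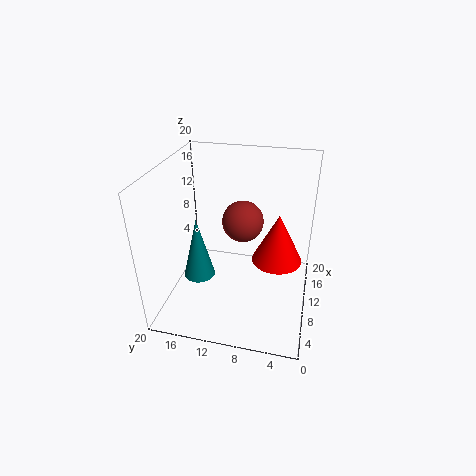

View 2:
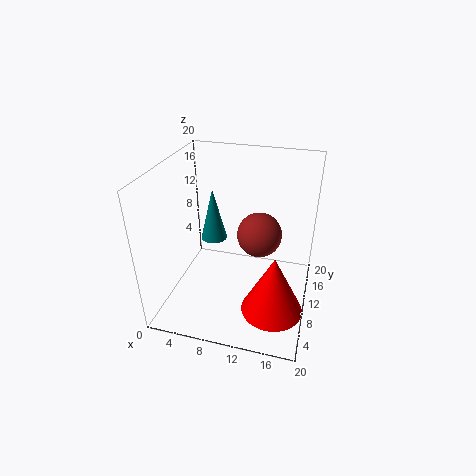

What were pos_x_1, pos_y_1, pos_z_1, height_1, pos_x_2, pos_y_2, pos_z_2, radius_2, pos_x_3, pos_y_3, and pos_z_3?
pos_x_1 = 5; pos_y_1 = 14; pos_z_1 = 7; height_1 = 8; pos_x_2 = 16; pos_y_2 = 5; pos_z_2 = 3; radius_2 = 4; pos_x_3 = 13; pos_y_3 = 10; pos_z_3 = 11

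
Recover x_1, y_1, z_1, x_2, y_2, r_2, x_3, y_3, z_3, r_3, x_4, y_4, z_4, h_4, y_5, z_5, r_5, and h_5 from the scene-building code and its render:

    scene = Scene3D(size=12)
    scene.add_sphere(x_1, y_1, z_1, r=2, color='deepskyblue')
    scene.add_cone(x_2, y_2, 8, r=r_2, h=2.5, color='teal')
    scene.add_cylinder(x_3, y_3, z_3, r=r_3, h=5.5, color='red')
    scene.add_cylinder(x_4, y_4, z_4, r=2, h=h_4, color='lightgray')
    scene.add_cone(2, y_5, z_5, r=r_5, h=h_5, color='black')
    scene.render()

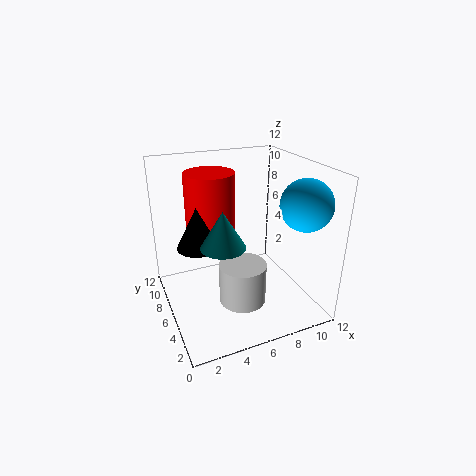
x_1 = 10, y_1 = 2.5, z_1 = 9.5, x_2 = 3, y_2 = 1.5, r_2 = 1.5, x_3 = 4, y_3 = 7, z_3 = 6, r_3 = 2, x_4 = 6, y_4 = 5, z_4 = 0.5, h_4 = 3.5, y_5 = 4, z_5 = 7, r_5 = 1.5, h_5 = 3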